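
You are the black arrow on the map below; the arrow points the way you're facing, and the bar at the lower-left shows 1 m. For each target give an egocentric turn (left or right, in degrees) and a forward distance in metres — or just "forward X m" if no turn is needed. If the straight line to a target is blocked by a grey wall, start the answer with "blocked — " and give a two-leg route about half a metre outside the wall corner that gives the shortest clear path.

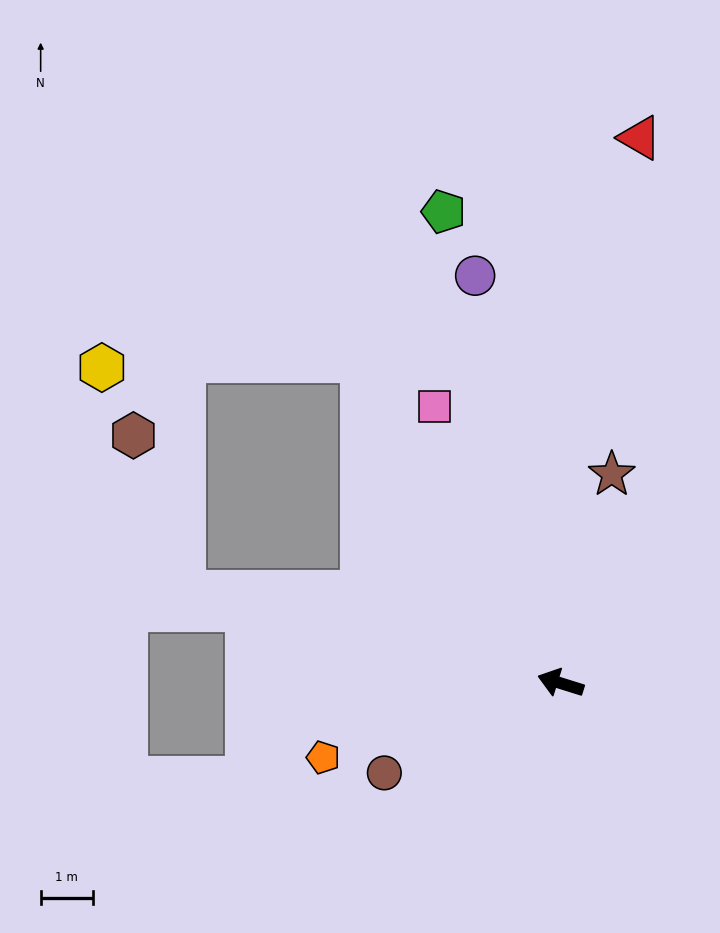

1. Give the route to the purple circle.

turn right 61°, forward 8.0 m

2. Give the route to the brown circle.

turn left 44°, forward 3.8 m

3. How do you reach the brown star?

turn right 86°, forward 4.1 m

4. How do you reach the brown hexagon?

blocked — turn left 4°, forward 7.5 m, then turn right 59°, forward 3.2 m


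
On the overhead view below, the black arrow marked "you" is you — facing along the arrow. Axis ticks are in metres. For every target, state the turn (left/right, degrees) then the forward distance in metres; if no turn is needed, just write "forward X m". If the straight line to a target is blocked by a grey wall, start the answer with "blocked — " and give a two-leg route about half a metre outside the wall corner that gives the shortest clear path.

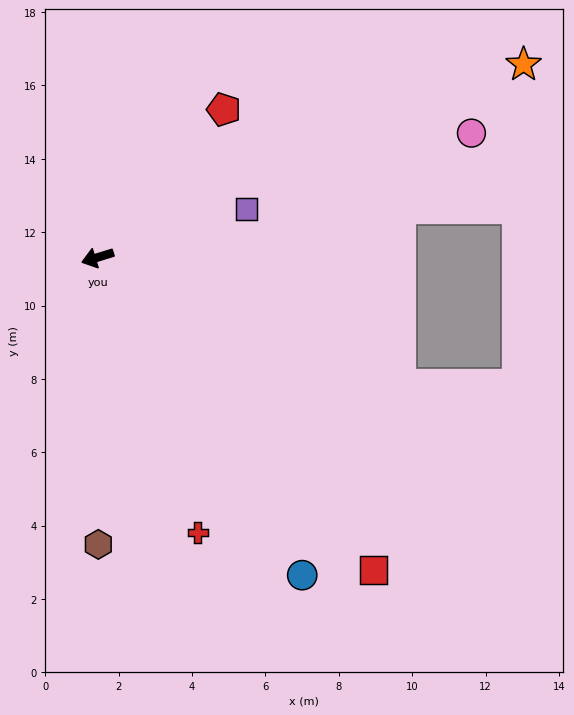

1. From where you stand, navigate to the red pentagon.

turn right 148°, forward 5.3 m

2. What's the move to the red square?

turn left 114°, forward 11.4 m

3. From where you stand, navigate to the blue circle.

turn left 106°, forward 10.3 m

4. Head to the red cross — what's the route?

turn left 93°, forward 8.0 m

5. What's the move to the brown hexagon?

turn left 73°, forward 7.8 m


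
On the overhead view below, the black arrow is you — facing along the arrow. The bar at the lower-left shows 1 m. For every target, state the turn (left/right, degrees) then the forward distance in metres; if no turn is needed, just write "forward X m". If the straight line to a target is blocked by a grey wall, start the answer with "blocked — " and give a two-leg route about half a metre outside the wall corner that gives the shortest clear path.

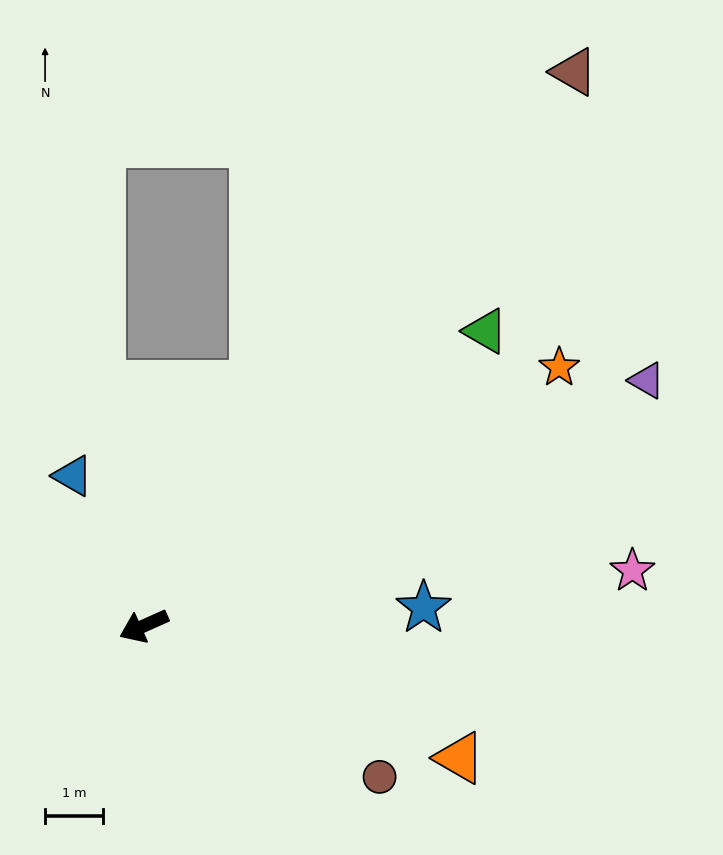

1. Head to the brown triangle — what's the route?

turn right 152°, forward 12.1 m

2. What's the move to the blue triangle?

turn right 89°, forward 2.9 m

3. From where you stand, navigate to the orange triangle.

turn left 133°, forward 5.9 m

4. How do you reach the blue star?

turn left 160°, forward 4.8 m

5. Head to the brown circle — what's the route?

turn left 123°, forward 4.8 m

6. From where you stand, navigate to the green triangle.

turn right 163°, forward 7.8 m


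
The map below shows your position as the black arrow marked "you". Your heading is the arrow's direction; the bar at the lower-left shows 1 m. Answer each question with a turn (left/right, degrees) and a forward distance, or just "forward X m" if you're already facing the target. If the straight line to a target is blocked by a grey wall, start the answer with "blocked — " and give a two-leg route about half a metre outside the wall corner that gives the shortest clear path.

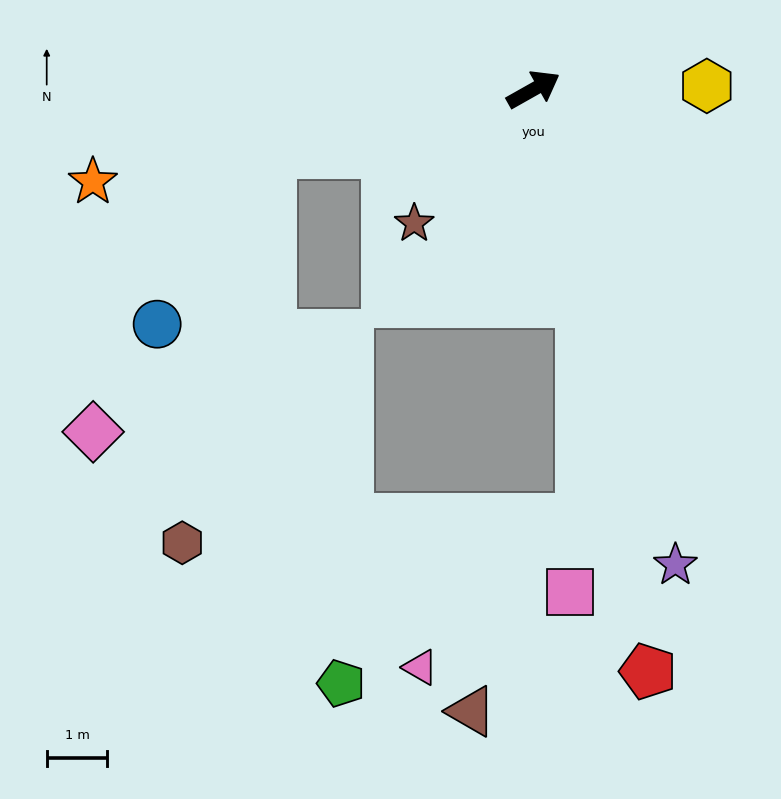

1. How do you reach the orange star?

turn left 162°, forward 7.4 m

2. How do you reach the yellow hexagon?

turn right 28°, forward 2.9 m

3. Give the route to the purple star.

turn right 103°, forward 8.2 m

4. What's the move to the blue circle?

blocked — turn left 164°, forward 4.5 m, then turn left 43°, forward 3.4 m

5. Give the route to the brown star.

turn right 161°, forward 3.0 m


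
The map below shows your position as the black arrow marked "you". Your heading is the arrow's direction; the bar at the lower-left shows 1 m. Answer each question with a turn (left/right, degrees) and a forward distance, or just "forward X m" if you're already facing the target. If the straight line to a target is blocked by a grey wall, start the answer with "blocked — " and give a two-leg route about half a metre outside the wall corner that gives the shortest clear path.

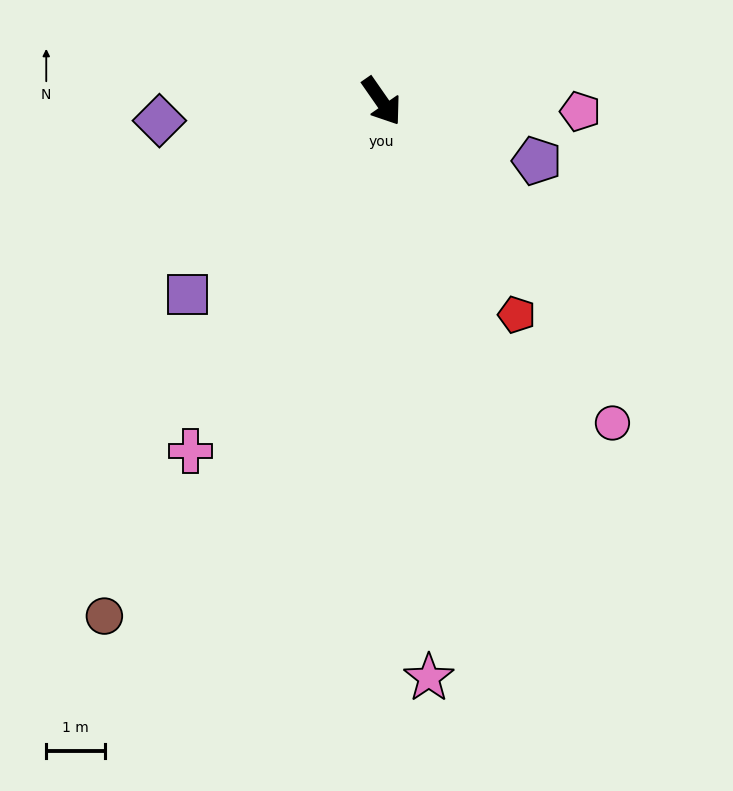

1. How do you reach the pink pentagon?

turn left 52°, forward 3.4 m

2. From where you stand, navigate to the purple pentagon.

turn left 34°, forward 2.8 m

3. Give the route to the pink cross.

turn right 64°, forward 6.8 m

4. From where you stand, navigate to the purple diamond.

turn right 120°, forward 3.8 m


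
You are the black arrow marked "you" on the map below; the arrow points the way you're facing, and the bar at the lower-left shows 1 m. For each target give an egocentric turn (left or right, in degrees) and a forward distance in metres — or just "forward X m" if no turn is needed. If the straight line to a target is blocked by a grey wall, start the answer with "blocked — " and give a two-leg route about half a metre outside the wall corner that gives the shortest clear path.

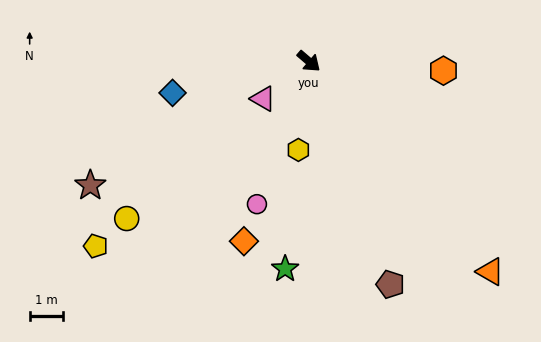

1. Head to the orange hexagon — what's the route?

turn left 37°, forward 4.0 m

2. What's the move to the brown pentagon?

turn right 29°, forward 7.0 m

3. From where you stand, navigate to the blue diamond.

turn right 126°, forward 4.1 m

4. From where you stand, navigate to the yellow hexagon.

turn right 56°, forward 2.6 m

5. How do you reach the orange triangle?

turn right 9°, forward 8.2 m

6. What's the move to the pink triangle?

turn right 100°, forward 1.8 m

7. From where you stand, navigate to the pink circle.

turn right 69°, forward 4.5 m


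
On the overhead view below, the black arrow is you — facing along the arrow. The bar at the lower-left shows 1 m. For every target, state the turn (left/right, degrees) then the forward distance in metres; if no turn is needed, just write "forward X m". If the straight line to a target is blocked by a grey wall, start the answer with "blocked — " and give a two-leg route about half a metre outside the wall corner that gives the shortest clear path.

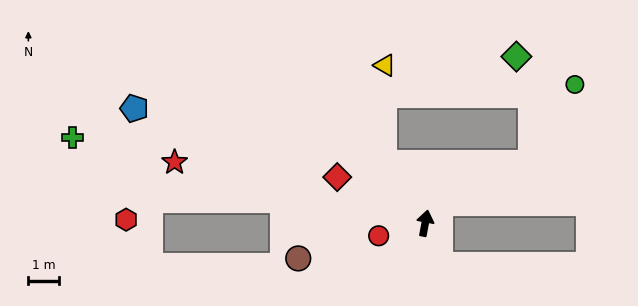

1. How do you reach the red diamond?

turn left 73°, forward 3.2 m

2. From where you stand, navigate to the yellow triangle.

blocked — turn left 45°, forward 2.3 m, then turn right 35°, forward 3.2 m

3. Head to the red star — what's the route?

turn left 87°, forward 8.3 m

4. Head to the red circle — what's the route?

turn left 116°, forward 1.6 m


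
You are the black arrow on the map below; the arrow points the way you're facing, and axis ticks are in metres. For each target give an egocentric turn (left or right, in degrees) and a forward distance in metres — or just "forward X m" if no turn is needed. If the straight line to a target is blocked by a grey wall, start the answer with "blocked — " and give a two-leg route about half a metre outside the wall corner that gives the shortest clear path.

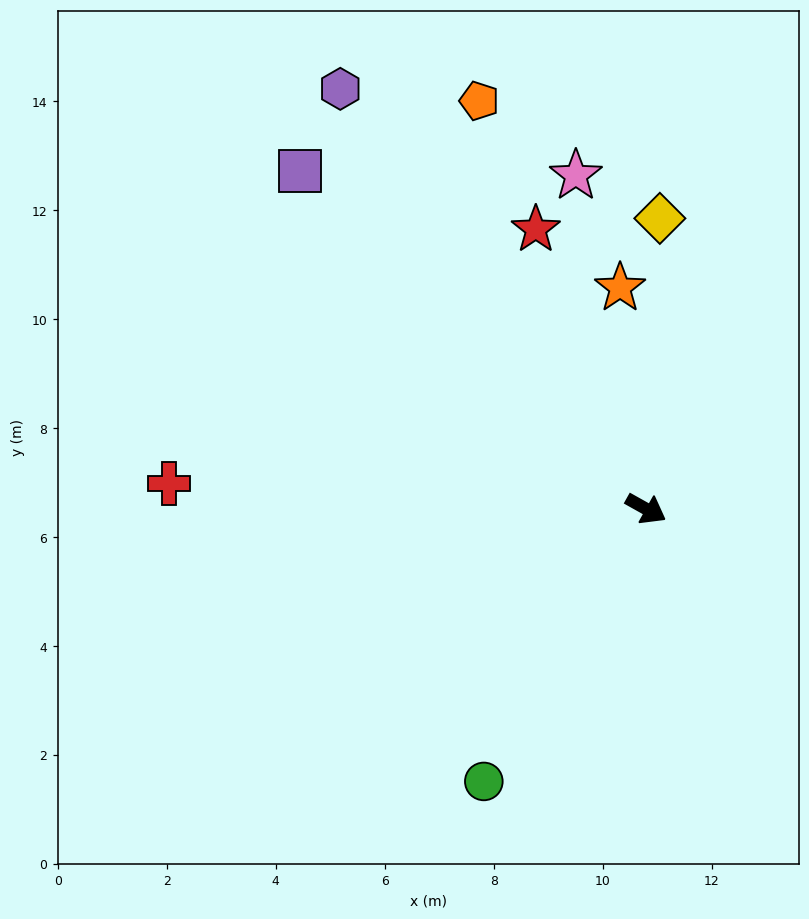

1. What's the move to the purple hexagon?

turn left 155°, forward 9.5 m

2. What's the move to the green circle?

turn right 92°, forward 5.8 m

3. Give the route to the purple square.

turn left 165°, forward 8.9 m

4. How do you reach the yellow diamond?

turn left 117°, forward 5.3 m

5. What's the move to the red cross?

turn right 154°, forward 8.8 m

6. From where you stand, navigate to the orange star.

turn left 126°, forward 4.1 m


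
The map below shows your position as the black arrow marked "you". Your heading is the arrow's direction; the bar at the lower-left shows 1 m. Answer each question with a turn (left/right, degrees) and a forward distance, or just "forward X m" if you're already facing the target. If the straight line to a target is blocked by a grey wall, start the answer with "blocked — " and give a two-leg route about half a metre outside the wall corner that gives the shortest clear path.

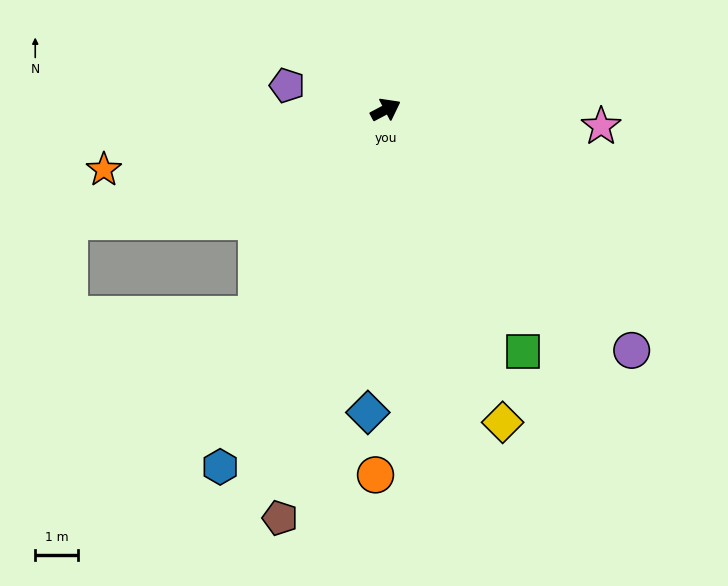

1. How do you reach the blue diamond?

turn right 121°, forward 7.1 m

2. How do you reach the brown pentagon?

turn right 132°, forward 9.9 m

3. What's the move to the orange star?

turn left 164°, forward 6.8 m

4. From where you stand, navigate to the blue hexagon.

turn right 143°, forward 9.3 m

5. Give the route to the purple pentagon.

turn left 138°, forward 2.4 m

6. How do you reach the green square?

turn right 88°, forward 6.6 m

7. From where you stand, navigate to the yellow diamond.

turn right 97°, forward 7.9 m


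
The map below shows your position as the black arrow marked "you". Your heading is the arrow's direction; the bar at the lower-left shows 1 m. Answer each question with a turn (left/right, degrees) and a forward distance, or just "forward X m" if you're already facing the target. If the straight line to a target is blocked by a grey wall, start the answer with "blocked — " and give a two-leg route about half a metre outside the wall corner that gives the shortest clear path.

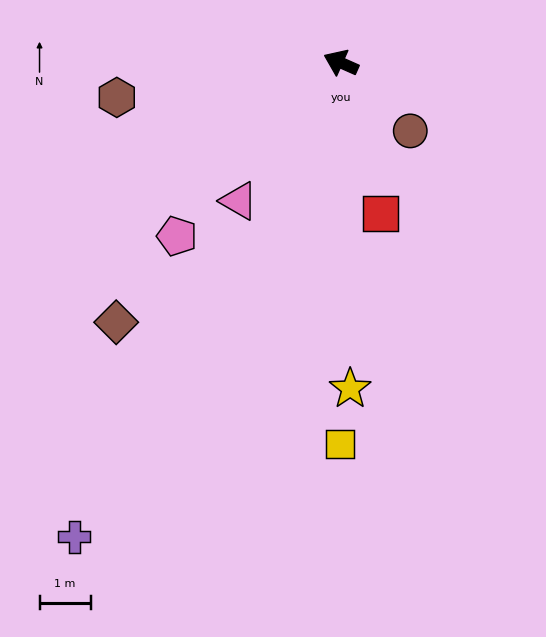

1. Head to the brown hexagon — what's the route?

turn left 33°, forward 4.4 m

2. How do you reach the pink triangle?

turn left 77°, forward 3.4 m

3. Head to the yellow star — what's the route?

turn left 116°, forward 6.4 m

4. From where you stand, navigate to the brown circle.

turn left 159°, forward 1.9 m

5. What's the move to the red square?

turn left 129°, forward 3.1 m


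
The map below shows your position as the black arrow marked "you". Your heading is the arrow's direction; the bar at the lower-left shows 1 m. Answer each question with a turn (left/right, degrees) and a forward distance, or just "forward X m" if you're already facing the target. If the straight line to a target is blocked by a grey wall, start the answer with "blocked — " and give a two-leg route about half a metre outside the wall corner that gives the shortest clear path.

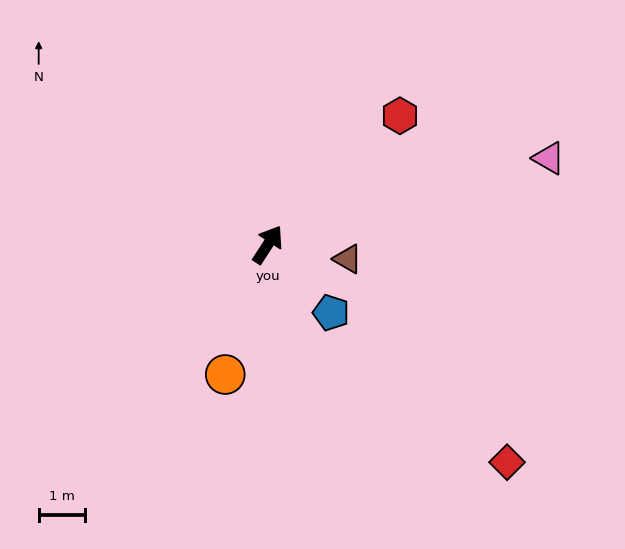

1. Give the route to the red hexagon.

turn right 13°, forward 4.0 m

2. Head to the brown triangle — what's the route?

turn right 67°, forward 1.7 m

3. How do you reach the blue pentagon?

turn right 104°, forward 2.0 m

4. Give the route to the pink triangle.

turn right 40°, forward 6.3 m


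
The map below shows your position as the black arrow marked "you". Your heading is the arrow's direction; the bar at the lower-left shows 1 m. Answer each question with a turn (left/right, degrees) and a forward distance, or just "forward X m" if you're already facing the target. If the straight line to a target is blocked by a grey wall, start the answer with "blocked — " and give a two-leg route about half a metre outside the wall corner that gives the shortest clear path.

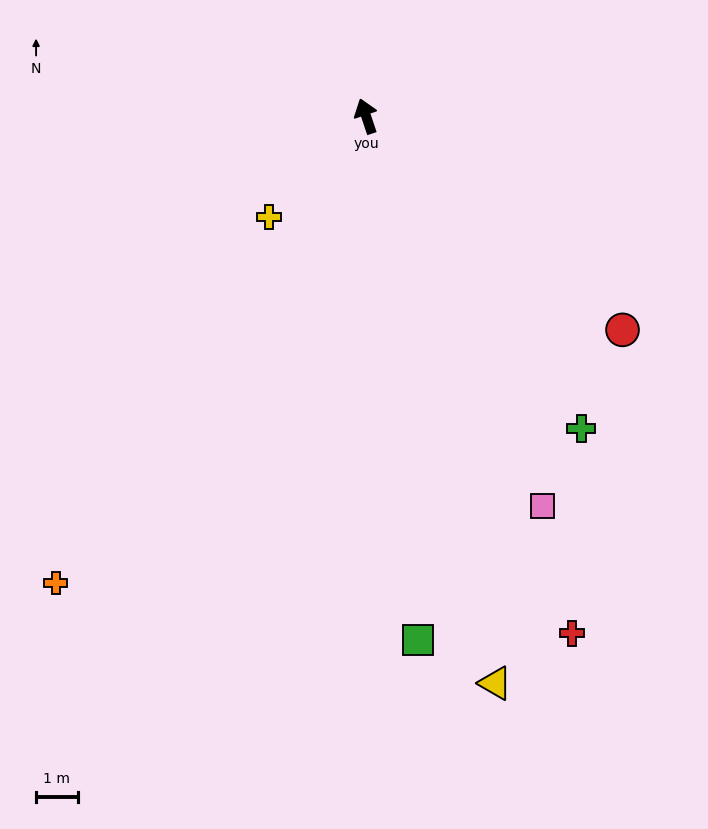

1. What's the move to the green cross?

turn right 164°, forward 9.1 m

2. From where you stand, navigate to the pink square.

turn right 174°, forward 10.3 m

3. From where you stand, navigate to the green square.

turn left 167°, forward 12.7 m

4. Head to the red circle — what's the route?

turn right 148°, forward 8.0 m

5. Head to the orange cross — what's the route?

turn left 128°, forward 13.5 m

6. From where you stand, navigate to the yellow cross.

turn left 117°, forward 3.4 m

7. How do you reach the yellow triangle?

turn left 174°, forward 14.0 m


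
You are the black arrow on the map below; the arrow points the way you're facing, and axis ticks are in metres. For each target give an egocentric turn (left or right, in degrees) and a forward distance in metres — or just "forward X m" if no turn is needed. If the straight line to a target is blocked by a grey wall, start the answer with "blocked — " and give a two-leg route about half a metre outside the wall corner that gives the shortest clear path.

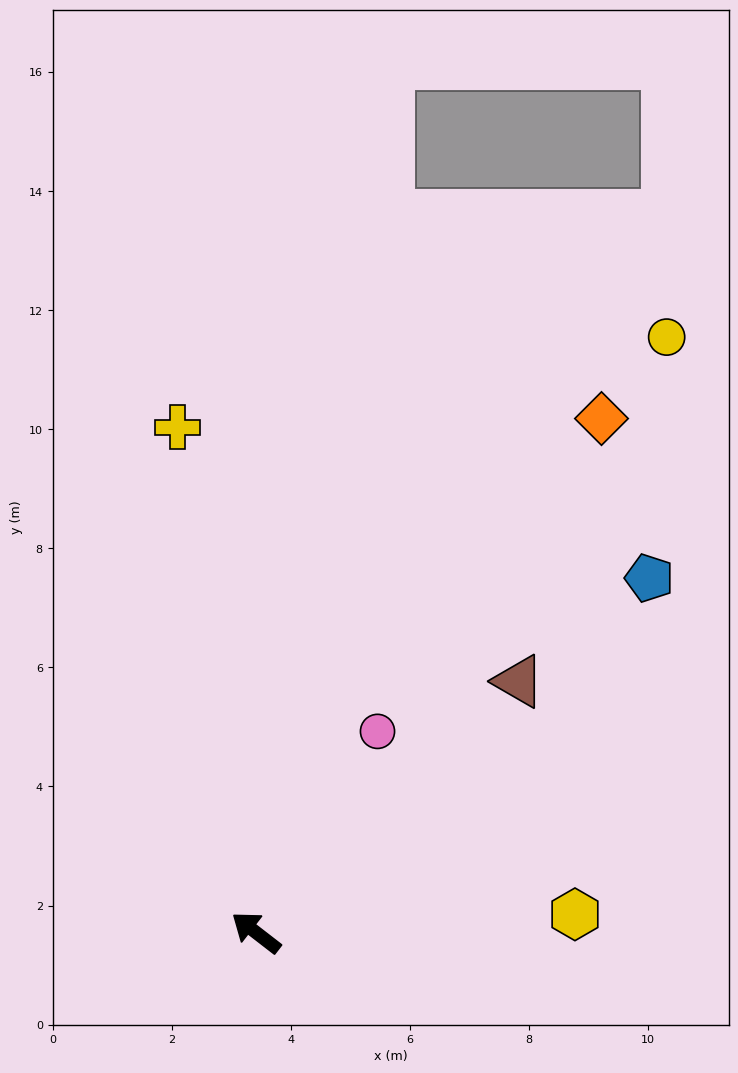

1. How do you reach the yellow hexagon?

turn right 139°, forward 5.4 m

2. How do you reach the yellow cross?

turn right 43°, forward 8.6 m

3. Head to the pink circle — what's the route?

turn right 83°, forward 3.9 m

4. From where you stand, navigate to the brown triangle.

turn right 99°, forward 6.1 m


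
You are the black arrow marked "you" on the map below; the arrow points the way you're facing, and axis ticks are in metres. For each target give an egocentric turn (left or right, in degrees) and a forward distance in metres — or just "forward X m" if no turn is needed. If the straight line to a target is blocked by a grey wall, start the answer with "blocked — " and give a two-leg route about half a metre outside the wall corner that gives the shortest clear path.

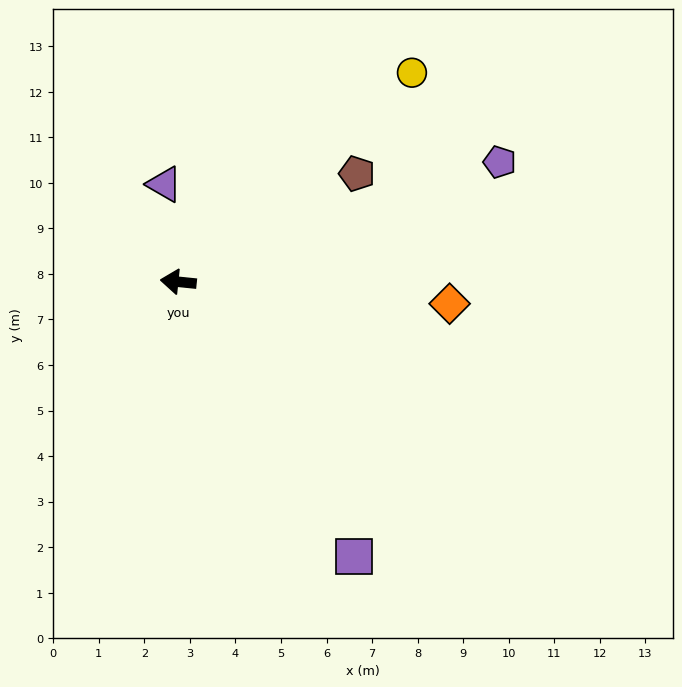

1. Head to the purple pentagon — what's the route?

turn right 154°, forward 7.5 m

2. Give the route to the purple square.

turn left 128°, forward 7.2 m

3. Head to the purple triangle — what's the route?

turn right 76°, forward 2.2 m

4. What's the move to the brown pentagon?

turn right 143°, forward 4.6 m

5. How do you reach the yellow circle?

turn right 132°, forward 6.9 m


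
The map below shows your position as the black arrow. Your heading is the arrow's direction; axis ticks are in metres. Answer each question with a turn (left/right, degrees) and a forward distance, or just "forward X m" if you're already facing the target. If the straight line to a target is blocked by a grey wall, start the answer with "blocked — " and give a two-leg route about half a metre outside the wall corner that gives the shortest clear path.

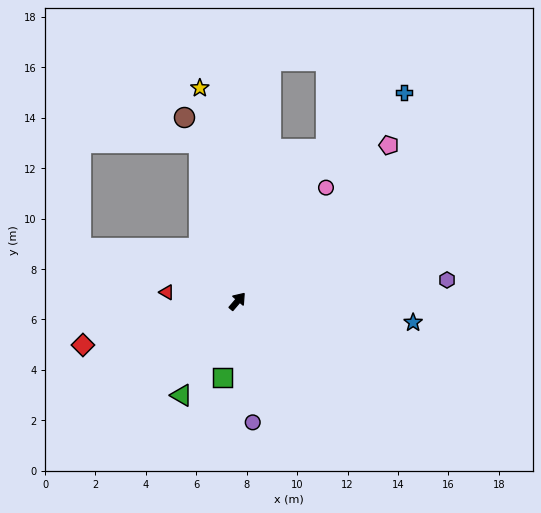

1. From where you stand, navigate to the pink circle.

turn left 3°, forward 5.7 m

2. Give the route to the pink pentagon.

turn right 4°, forward 8.6 m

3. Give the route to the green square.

turn right 151°, forward 3.1 m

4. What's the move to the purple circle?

turn right 132°, forward 4.8 m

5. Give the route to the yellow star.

turn left 51°, forward 8.6 m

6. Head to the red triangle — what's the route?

turn left 123°, forward 2.8 m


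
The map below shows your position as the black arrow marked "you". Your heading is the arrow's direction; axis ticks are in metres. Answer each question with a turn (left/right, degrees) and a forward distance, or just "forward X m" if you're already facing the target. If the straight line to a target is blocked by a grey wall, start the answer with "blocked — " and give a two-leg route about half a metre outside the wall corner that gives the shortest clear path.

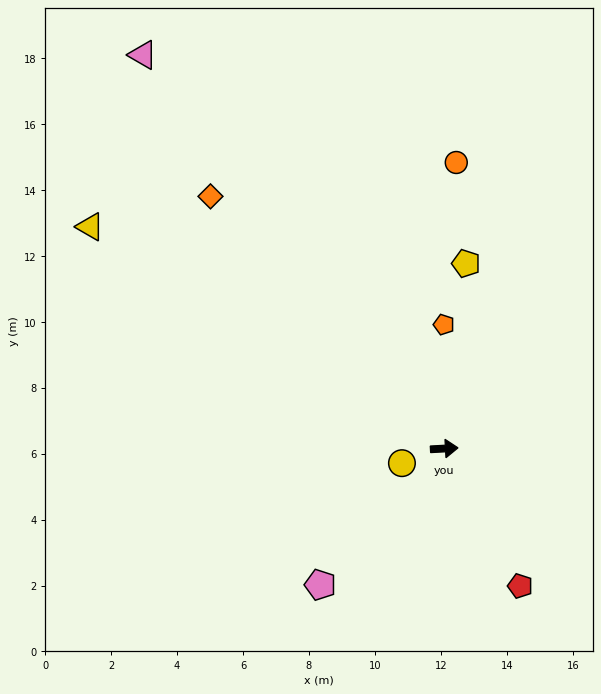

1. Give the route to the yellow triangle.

turn left 145°, forward 12.7 m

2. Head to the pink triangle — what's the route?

turn left 124°, forward 15.0 m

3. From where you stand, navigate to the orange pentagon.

turn left 87°, forward 3.8 m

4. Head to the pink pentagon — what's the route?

turn right 135°, forward 5.6 m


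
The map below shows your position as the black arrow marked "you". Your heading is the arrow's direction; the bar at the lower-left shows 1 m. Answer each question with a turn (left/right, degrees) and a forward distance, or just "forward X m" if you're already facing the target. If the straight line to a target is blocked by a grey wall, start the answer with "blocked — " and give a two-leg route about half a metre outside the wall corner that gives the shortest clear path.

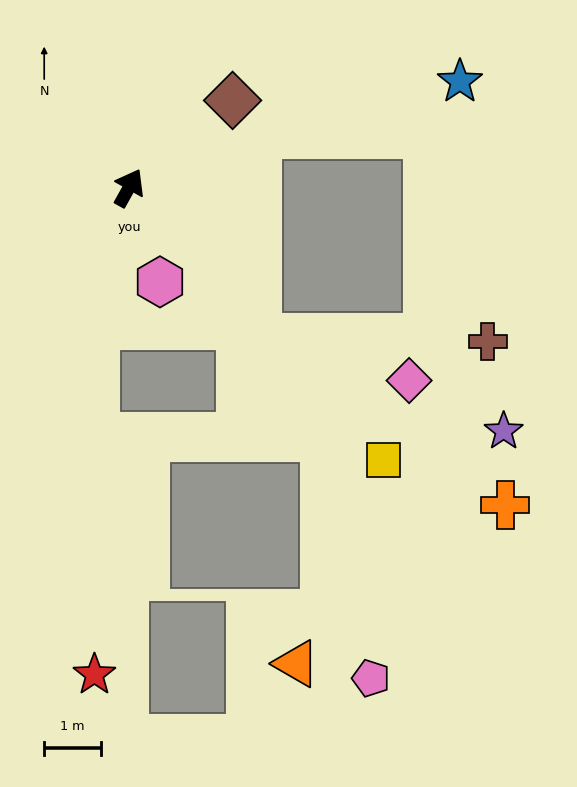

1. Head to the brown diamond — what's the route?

turn right 21°, forward 2.4 m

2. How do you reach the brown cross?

blocked — turn right 110°, forward 3.5 m, then turn left 48°, forward 4.1 m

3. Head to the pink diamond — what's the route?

blocked — turn right 110°, forward 3.5 m, then turn left 33°, forward 2.8 m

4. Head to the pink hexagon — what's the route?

turn right 133°, forward 1.7 m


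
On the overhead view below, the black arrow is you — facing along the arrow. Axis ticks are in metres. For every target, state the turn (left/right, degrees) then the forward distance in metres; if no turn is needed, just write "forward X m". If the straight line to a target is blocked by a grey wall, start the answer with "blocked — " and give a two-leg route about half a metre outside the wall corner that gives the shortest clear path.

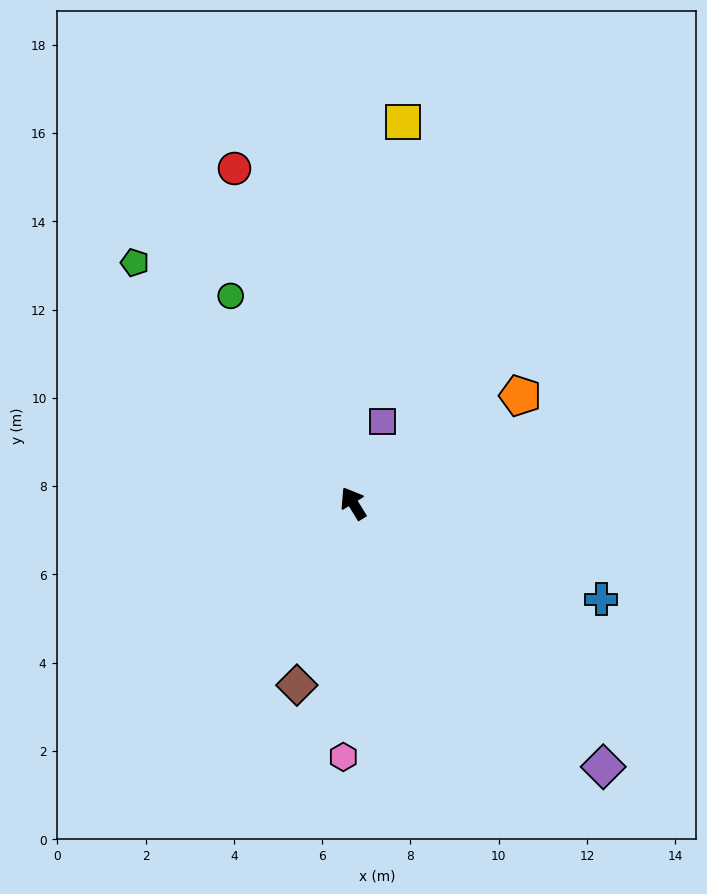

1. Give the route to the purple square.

turn right 52°, forward 2.0 m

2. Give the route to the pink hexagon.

turn left 146°, forward 5.7 m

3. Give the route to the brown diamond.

turn left 131°, forward 4.3 m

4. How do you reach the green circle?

forward 5.5 m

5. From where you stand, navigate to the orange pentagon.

turn right 89°, forward 4.5 m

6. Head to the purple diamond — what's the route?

turn right 168°, forward 8.2 m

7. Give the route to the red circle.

turn right 12°, forward 8.0 m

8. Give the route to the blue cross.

turn right 143°, forward 6.0 m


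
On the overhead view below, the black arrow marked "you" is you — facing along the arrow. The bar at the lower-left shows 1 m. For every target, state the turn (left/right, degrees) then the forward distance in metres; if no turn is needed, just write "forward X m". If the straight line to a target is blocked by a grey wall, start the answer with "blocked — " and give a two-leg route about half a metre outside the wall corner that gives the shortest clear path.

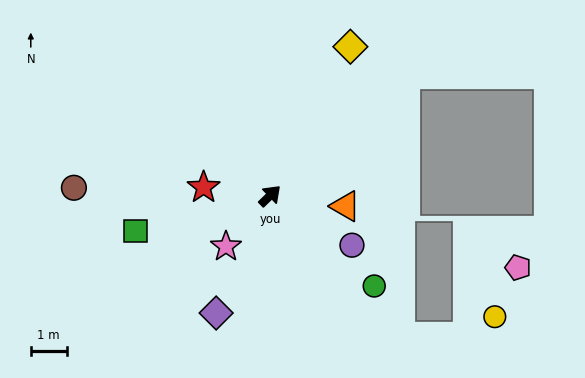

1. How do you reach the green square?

turn left 150°, forward 3.9 m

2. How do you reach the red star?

turn left 129°, forward 1.9 m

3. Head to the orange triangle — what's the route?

turn right 52°, forward 2.1 m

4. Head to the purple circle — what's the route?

turn right 75°, forward 2.7 m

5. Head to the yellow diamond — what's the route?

turn left 18°, forward 4.7 m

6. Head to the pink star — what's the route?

turn right 175°, forward 1.9 m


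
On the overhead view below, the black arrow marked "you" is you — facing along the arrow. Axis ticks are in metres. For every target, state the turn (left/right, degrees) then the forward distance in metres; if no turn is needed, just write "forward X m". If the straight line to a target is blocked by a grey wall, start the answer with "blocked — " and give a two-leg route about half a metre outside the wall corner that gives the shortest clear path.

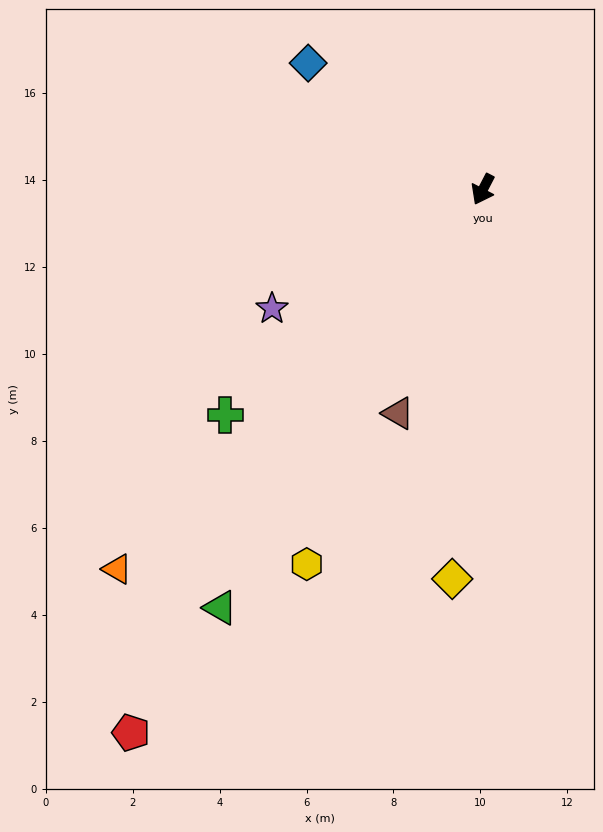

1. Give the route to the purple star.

turn right 33°, forward 5.6 m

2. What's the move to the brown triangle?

turn left 7°, forward 5.5 m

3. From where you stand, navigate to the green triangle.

turn right 5°, forward 11.4 m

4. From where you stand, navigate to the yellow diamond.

turn left 23°, forward 9.0 m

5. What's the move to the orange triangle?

turn right 17°, forward 12.1 m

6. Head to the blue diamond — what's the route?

turn right 98°, forward 5.0 m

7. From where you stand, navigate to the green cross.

turn right 21°, forward 7.9 m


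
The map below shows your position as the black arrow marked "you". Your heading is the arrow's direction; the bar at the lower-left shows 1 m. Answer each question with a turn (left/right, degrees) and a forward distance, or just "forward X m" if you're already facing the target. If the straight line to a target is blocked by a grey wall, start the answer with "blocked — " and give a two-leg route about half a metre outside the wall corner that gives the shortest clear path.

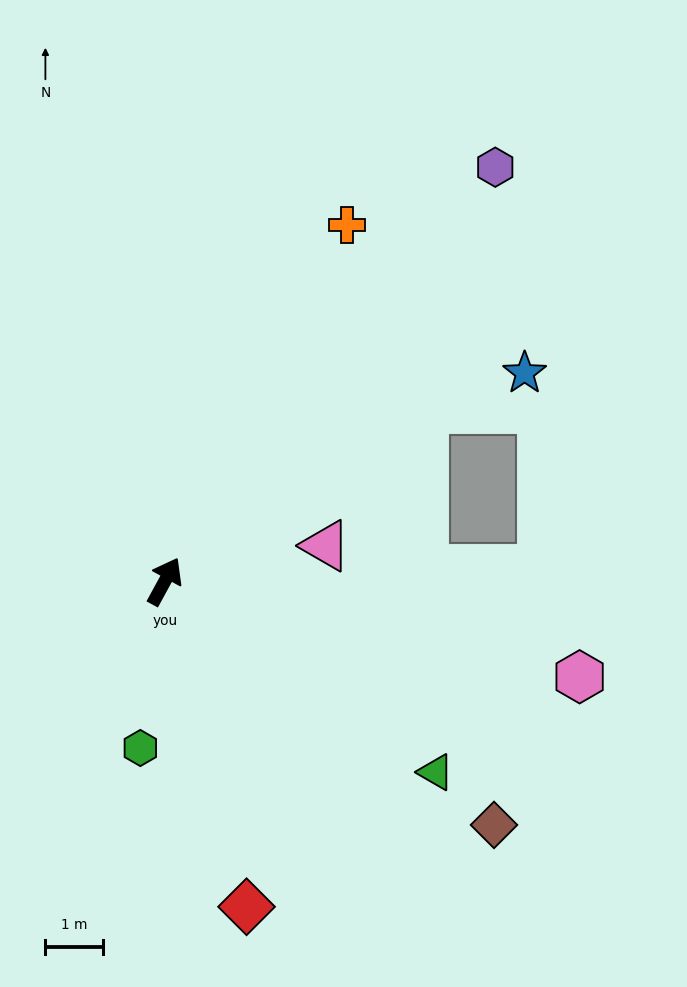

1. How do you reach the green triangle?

turn right 97°, forward 5.8 m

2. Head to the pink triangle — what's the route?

turn right 49°, forward 2.9 m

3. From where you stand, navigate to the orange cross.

forward 7.0 m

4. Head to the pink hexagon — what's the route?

turn right 74°, forward 7.4 m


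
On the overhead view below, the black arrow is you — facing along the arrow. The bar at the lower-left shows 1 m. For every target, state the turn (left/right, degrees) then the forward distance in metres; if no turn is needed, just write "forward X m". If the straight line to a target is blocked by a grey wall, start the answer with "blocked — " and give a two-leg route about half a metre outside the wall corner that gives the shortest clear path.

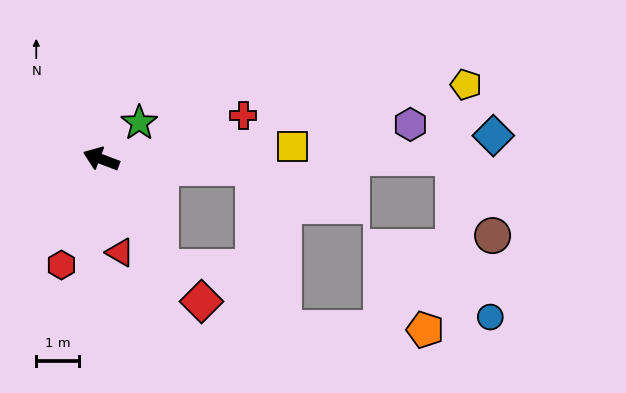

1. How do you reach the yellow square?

turn right 156°, forward 4.5 m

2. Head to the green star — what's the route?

turn right 116°, forward 1.2 m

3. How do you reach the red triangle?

turn left 122°, forward 2.2 m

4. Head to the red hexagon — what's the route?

turn left 90°, forward 2.7 m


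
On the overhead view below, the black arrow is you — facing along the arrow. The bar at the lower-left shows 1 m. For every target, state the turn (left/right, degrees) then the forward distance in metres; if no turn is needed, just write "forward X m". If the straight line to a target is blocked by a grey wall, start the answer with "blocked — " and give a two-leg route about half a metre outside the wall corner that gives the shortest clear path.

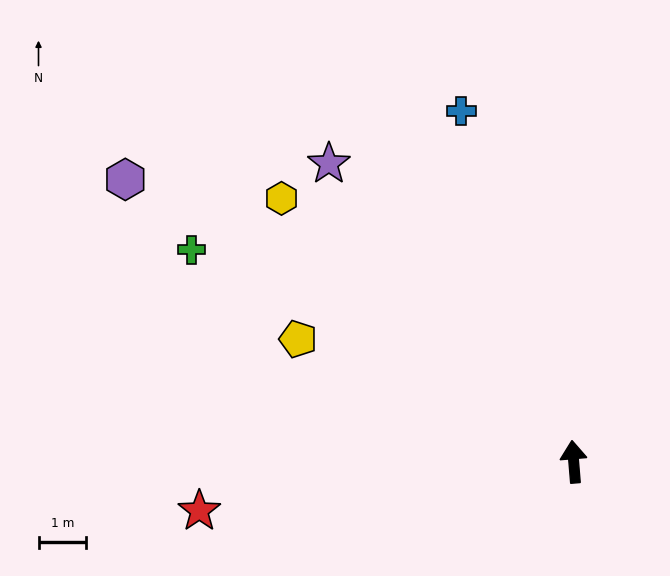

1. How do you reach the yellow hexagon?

turn left 43°, forward 8.2 m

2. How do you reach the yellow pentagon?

turn left 61°, forward 6.3 m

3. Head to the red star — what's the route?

turn left 93°, forward 7.9 m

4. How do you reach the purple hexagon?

turn left 53°, forward 11.1 m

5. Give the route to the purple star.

turn left 35°, forward 8.0 m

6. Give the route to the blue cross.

turn left 13°, forward 7.7 m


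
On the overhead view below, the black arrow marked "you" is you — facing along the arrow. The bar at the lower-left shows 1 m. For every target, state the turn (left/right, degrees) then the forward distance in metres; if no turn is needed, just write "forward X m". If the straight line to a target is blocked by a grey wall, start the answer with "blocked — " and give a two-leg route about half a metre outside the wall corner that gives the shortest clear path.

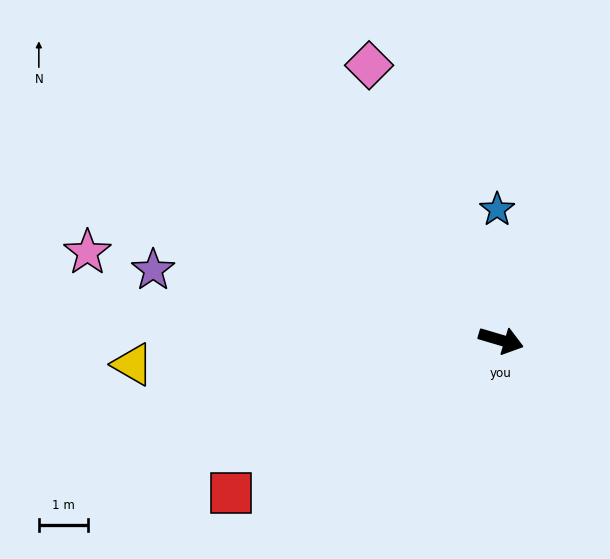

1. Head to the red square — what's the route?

turn right 134°, forward 6.3 m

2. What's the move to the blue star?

turn left 108°, forward 2.7 m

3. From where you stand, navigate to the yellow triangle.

turn right 160°, forward 7.6 m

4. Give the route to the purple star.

turn right 175°, forward 7.3 m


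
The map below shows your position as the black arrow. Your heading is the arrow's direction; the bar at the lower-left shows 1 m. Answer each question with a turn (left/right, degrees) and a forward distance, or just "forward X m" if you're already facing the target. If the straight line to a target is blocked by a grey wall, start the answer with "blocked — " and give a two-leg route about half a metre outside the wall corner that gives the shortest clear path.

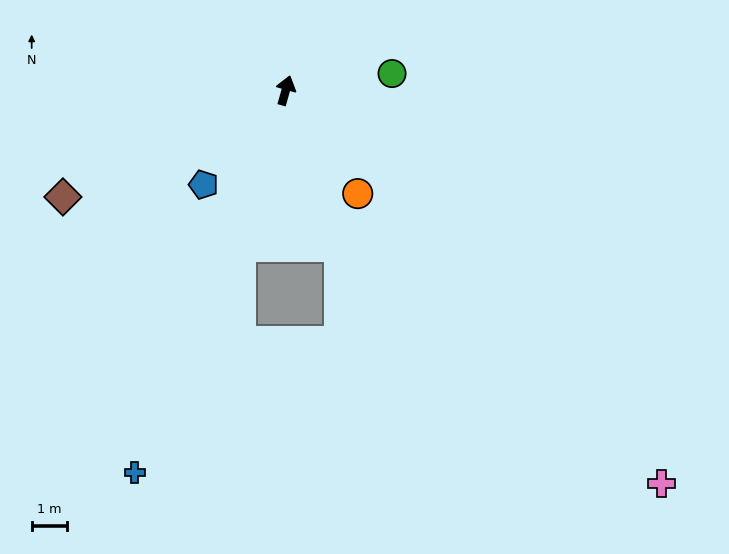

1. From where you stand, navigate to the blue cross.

turn left 174°, forward 11.5 m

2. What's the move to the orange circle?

turn right 129°, forward 3.5 m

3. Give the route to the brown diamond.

turn left 131°, forward 6.9 m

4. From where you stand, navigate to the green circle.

turn right 65°, forward 3.0 m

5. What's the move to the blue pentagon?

turn left 155°, forward 3.5 m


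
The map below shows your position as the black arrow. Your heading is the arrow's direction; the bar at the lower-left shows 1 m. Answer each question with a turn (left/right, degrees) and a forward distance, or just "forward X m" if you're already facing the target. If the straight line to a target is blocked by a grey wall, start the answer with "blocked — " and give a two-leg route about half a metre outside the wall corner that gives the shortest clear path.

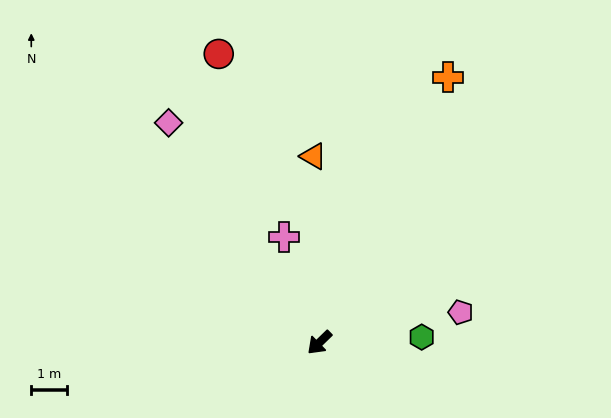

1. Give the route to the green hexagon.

turn left 139°, forward 2.9 m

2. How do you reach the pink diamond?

turn right 100°, forward 7.6 m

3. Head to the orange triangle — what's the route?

turn right 132°, forward 5.3 m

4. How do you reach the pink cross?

turn right 116°, forward 3.2 m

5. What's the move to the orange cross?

turn right 160°, forward 8.3 m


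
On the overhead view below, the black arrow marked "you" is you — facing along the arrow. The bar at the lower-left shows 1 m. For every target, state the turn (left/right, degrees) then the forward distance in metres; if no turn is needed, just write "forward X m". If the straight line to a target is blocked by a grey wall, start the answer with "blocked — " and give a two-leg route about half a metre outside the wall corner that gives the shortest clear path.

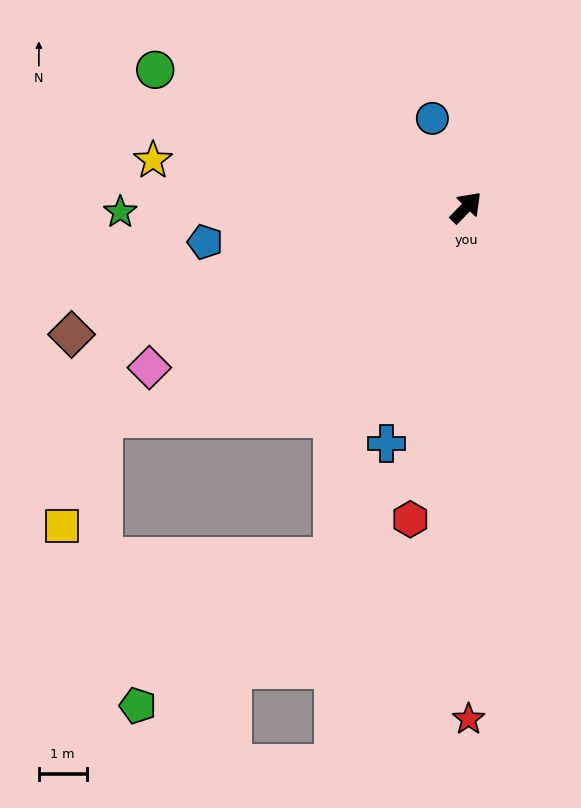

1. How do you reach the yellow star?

turn left 125°, forward 6.6 m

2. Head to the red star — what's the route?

turn right 136°, forward 10.7 m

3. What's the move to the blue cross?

turn right 155°, forward 5.2 m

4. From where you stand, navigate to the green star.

turn left 135°, forward 7.2 m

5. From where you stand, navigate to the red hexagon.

turn right 146°, forward 6.6 m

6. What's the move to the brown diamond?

turn left 152°, forward 8.7 m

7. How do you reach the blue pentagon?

turn left 142°, forward 5.5 m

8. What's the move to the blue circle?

turn left 65°, forward 2.0 m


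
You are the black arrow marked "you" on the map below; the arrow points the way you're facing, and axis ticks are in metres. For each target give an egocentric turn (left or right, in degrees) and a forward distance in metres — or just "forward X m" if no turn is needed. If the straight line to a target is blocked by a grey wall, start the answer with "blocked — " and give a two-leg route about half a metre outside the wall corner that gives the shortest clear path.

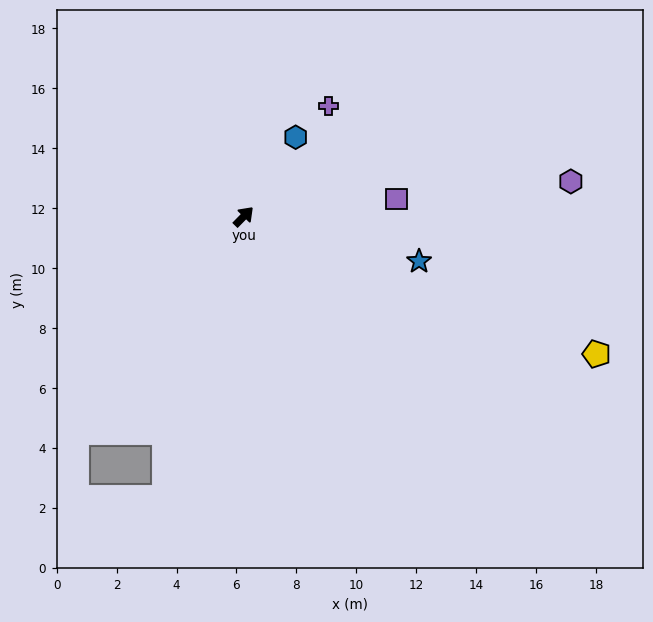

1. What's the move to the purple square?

turn right 39°, forward 5.1 m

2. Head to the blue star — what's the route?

turn right 60°, forward 6.0 m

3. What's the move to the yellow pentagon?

turn right 67°, forward 12.6 m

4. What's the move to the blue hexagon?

turn left 11°, forward 3.2 m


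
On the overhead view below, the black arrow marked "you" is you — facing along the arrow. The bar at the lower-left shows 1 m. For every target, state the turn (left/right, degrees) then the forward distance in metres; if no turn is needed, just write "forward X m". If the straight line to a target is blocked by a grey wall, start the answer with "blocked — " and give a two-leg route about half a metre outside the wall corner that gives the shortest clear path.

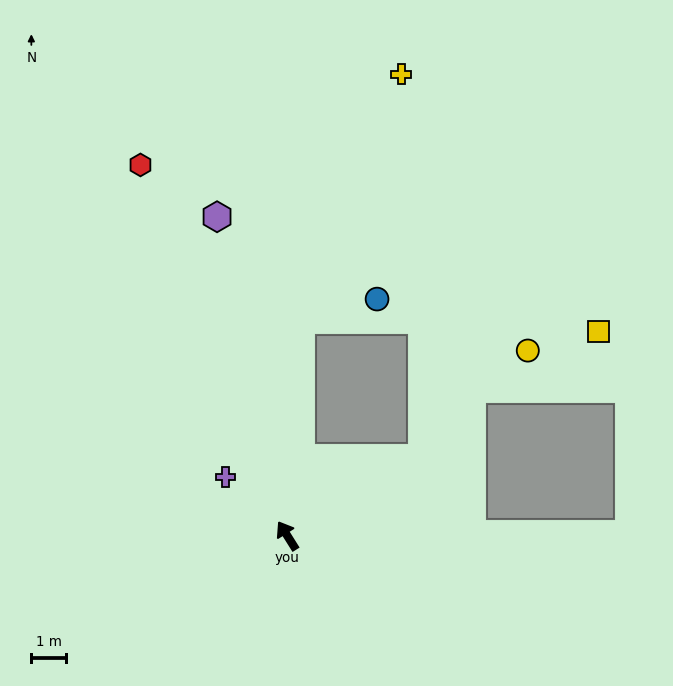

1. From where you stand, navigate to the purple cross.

turn left 14°, forward 2.5 m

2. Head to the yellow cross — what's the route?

blocked — turn right 35°, forward 6.3 m, then turn right 20°, forward 7.7 m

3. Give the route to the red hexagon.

turn right 10°, forward 11.7 m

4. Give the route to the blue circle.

blocked — turn right 35°, forward 6.3 m, then turn right 72°, forward 2.3 m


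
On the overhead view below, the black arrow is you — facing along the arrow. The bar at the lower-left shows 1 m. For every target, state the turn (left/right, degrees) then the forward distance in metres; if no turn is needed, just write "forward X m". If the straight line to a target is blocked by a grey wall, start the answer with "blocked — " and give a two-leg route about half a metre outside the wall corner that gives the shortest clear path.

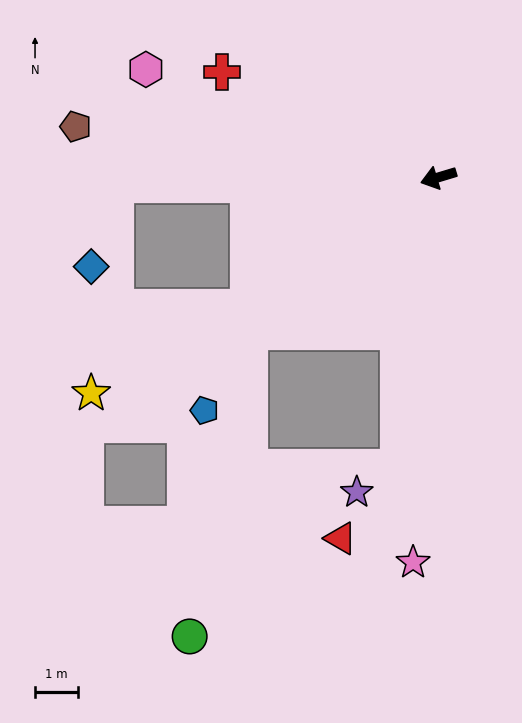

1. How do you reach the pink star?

turn left 69°, forward 9.0 m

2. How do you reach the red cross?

turn right 43°, forward 5.6 m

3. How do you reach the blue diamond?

blocked — turn right 15°, forward 7.5 m, then turn left 72°, forward 2.0 m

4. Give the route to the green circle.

blocked — turn left 23°, forward 5.7 m, then turn left 39°, forward 7.2 m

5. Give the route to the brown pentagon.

turn right 25°, forward 8.5 m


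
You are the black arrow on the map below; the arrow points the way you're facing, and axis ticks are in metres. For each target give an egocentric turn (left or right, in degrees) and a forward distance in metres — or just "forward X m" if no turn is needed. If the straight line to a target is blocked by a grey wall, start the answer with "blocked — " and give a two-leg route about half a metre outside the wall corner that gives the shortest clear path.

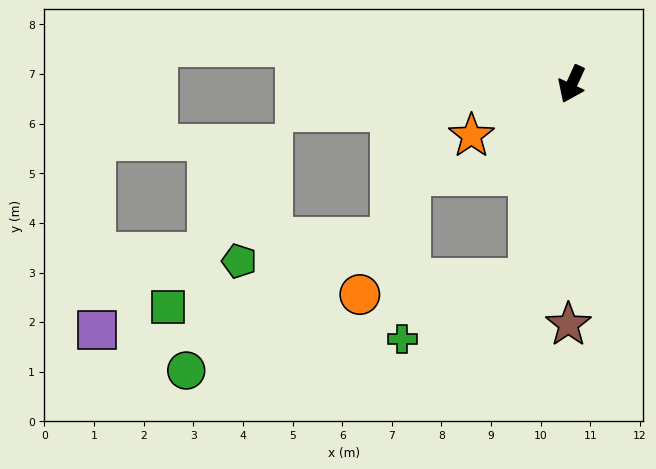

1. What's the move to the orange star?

turn right 38°, forward 2.3 m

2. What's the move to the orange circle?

blocked — turn left 12°, forward 4.0 m, then turn right 72°, forward 3.4 m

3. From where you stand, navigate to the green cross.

blocked — turn left 12°, forward 4.0 m, then turn right 52°, forward 2.8 m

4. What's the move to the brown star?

turn left 24°, forward 4.8 m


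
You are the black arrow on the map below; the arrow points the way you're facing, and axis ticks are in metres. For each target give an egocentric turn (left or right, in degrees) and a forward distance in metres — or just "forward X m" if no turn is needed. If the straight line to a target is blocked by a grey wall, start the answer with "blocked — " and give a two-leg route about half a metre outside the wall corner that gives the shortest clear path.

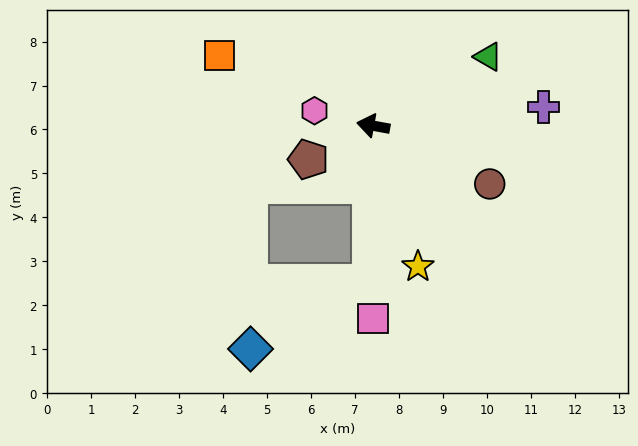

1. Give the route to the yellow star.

turn left 118°, forward 3.4 m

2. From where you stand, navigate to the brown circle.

turn left 164°, forward 3.0 m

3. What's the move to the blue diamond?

blocked — turn left 99°, forward 3.6 m, then turn right 60°, forward 3.1 m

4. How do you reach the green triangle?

turn right 139°, forward 3.1 m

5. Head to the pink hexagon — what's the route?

turn right 4°, forward 1.4 m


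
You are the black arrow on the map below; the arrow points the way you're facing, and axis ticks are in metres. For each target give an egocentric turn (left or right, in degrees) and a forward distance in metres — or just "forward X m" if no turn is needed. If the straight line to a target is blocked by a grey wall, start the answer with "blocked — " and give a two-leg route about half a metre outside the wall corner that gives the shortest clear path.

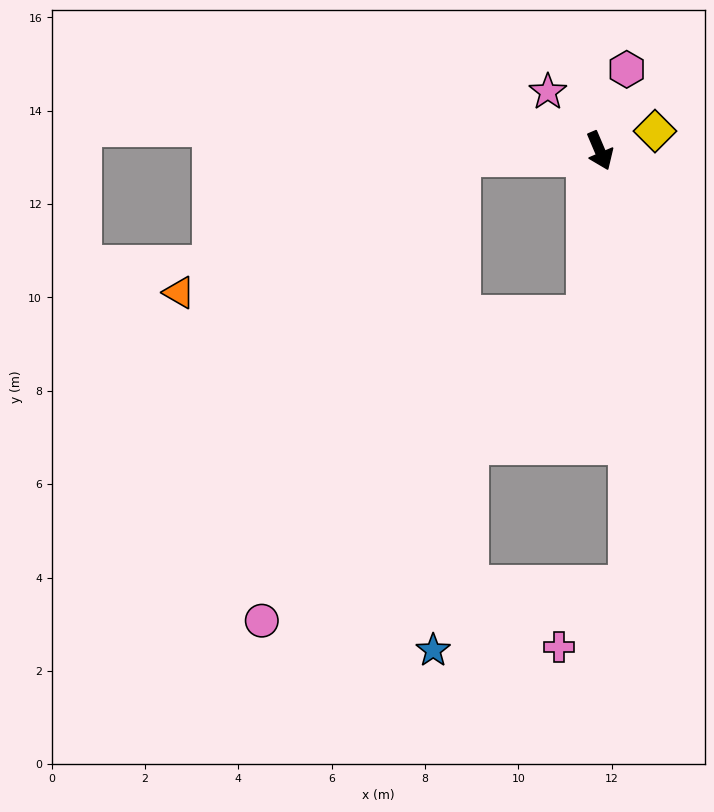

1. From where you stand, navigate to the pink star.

turn right 162°, forward 1.7 m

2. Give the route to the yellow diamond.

turn left 87°, forward 1.3 m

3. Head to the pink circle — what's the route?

blocked — turn right 28°, forward 3.5 m, then turn right 42°, forward 9.5 m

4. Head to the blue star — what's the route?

blocked — turn right 111°, forward 3.0 m, then turn left 85°, forward 10.6 m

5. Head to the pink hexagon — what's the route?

turn left 139°, forward 1.8 m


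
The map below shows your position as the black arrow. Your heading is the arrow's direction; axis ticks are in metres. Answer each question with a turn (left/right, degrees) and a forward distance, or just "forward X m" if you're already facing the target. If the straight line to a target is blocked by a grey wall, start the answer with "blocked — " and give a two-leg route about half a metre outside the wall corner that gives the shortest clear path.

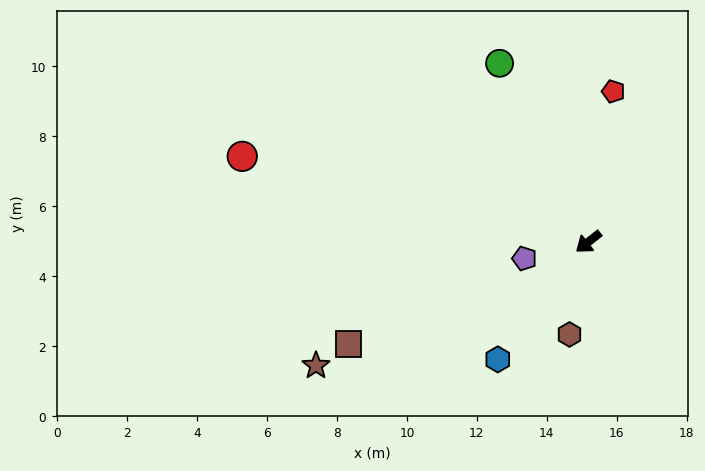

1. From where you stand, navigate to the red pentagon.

turn right 138°, forward 4.4 m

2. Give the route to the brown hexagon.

turn left 40°, forward 2.7 m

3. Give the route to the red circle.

turn right 52°, forward 10.2 m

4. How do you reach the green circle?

turn right 102°, forward 5.7 m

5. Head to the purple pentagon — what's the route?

turn right 24°, forward 1.9 m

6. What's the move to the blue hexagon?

turn left 14°, forward 4.2 m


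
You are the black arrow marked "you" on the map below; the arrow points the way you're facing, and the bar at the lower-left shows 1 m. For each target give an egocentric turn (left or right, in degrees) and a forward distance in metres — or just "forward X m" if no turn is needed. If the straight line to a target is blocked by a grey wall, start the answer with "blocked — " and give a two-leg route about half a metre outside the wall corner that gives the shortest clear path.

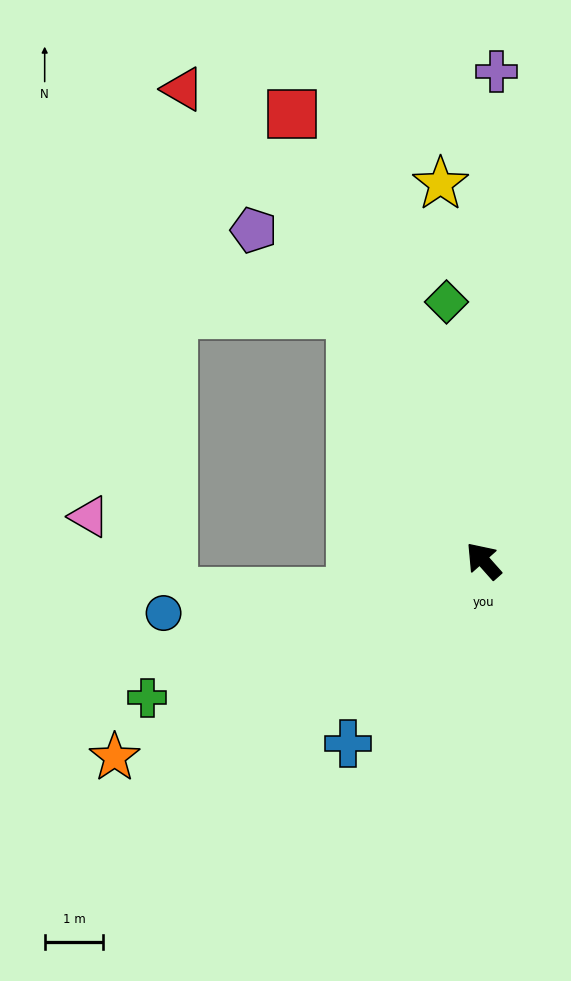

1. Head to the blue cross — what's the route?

turn left 102°, forward 3.9 m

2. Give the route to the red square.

turn right 18°, forward 8.3 m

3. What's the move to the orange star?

turn left 76°, forward 7.1 m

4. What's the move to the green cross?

turn left 71°, forward 6.2 m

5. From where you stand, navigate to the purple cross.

turn right 43°, forward 8.3 m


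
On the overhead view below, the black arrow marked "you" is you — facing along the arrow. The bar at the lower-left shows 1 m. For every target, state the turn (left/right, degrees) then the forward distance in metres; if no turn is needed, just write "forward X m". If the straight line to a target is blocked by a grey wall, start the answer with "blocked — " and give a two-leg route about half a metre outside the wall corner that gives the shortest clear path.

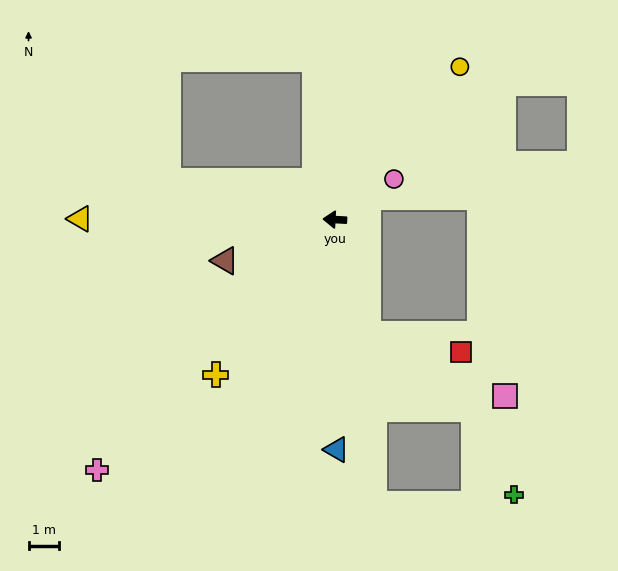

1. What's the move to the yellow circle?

turn right 126°, forward 6.4 m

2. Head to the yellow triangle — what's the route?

turn left 3°, forward 8.2 m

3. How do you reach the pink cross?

turn left 49°, forward 11.2 m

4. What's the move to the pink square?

blocked — turn left 109°, forward 3.9 m, then turn left 50°, forward 4.9 m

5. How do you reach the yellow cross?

turn left 56°, forward 6.3 m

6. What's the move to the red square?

blocked — turn left 109°, forward 3.9 m, then turn left 63°, forward 3.1 m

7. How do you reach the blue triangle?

turn left 93°, forward 7.4 m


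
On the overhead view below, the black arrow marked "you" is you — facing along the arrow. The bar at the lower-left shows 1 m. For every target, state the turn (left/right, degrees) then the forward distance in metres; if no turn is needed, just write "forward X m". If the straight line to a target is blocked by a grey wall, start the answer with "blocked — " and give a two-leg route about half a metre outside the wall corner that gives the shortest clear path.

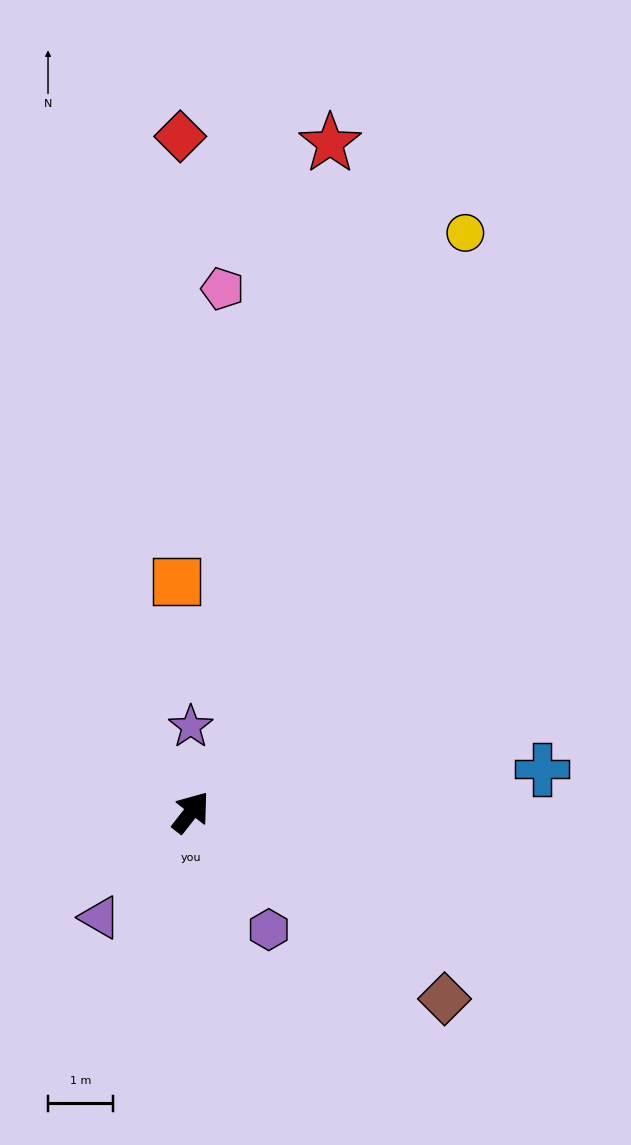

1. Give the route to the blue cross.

turn right 45°, forward 5.4 m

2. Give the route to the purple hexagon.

turn right 108°, forward 2.2 m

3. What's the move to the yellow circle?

turn left 13°, forward 9.8 m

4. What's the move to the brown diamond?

turn right 88°, forward 4.8 m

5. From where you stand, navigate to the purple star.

turn left 38°, forward 1.3 m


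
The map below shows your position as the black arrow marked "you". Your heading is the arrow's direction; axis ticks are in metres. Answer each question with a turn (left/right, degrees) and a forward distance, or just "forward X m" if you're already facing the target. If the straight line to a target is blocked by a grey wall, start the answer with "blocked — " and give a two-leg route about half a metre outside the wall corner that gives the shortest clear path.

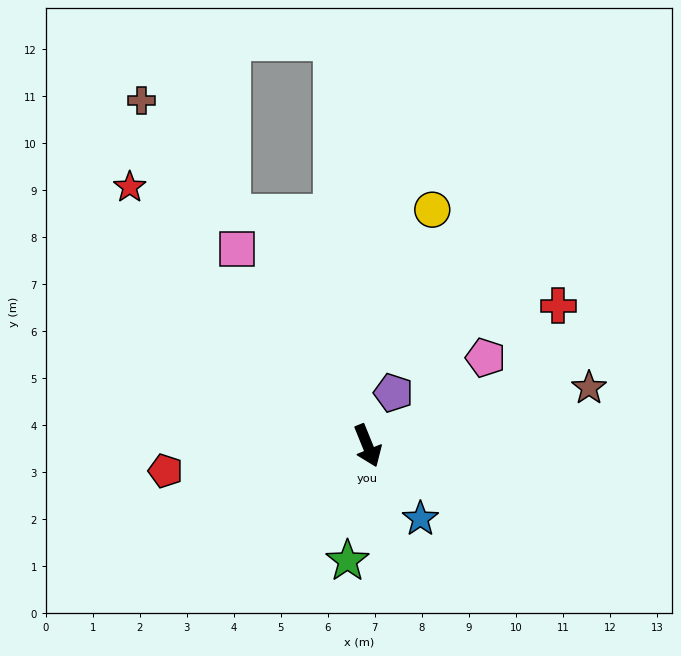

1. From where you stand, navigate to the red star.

turn right 160°, forward 7.5 m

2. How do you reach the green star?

turn right 32°, forward 2.5 m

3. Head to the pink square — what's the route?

turn right 169°, forward 5.0 m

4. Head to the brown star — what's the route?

turn left 83°, forward 4.9 m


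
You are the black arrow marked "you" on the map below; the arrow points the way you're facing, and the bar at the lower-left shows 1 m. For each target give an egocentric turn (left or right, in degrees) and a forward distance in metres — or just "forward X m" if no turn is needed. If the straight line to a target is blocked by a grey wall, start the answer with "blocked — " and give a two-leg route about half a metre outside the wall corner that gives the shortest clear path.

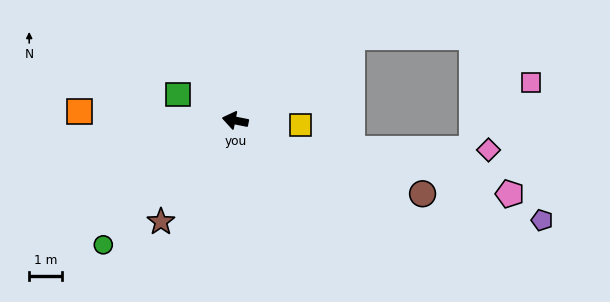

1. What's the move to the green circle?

turn left 55°, forward 5.6 m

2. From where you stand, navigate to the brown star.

turn left 65°, forward 3.9 m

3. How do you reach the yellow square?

turn right 173°, forward 2.0 m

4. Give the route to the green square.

turn right 13°, forward 1.9 m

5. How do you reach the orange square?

turn left 8°, forward 4.8 m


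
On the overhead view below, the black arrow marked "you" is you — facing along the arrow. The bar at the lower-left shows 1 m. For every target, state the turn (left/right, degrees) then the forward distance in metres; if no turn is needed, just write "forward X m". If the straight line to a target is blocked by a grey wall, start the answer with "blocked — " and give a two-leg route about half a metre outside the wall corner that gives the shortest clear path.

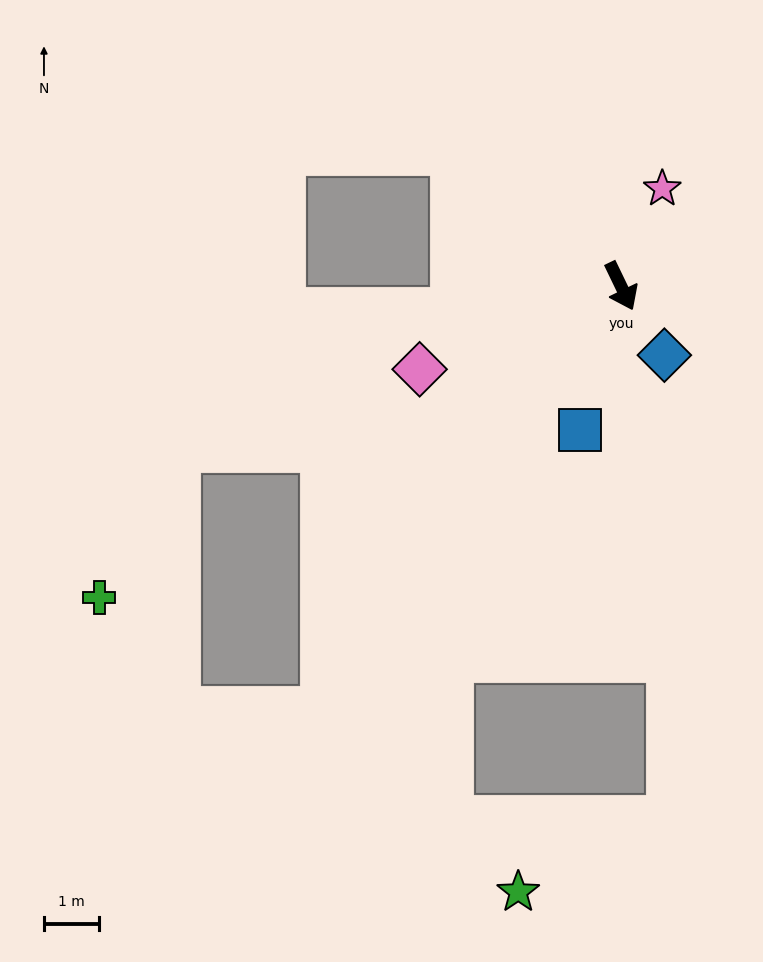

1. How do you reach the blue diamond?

turn left 6°, forward 1.5 m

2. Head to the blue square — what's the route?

turn right 42°, forward 2.7 m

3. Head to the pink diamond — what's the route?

turn right 93°, forward 4.0 m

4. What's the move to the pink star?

turn left 131°, forward 1.9 m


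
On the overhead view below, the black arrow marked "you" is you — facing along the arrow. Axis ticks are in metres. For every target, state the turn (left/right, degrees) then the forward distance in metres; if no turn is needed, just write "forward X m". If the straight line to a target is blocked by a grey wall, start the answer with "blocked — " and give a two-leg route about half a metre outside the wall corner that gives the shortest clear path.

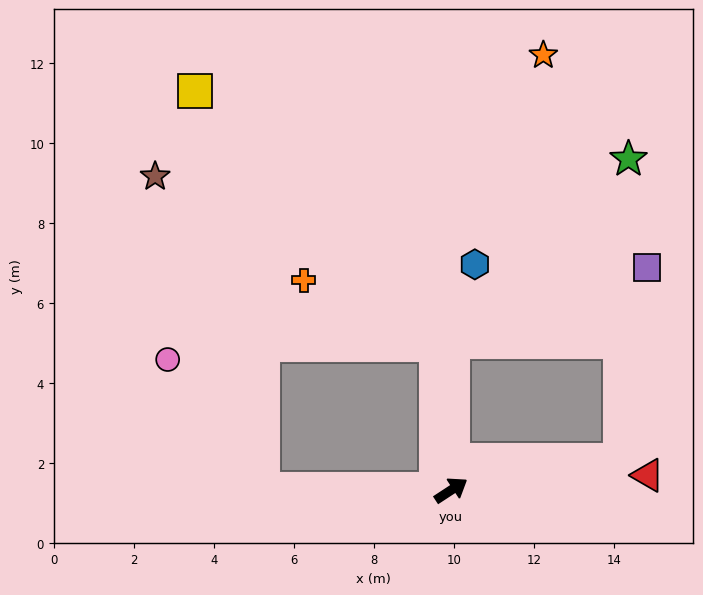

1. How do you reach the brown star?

blocked — turn left 146°, forward 4.7 m, then turn right 70°, forward 8.3 m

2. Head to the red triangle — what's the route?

turn right 29°, forward 4.9 m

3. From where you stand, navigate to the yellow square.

blocked — turn left 63°, forward 3.7 m, then turn left 37°, forward 8.7 m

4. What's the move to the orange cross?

blocked — turn left 63°, forward 3.7 m, then turn left 58°, forward 3.7 m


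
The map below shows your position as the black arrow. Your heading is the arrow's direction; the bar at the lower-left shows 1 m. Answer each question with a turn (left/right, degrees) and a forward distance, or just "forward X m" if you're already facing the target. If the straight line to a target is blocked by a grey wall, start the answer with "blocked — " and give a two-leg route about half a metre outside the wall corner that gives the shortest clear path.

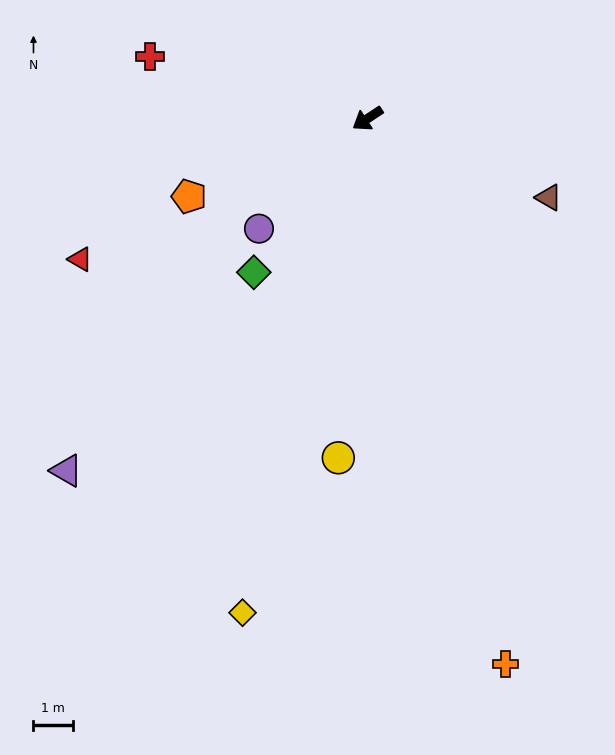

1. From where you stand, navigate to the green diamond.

turn left 20°, forward 4.9 m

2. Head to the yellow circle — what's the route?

turn left 52°, forward 8.6 m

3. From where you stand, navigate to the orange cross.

turn left 71°, forward 14.3 m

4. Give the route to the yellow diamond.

turn left 42°, forward 12.9 m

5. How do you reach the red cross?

turn right 49°, forward 5.7 m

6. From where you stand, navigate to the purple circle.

turn left 12°, forward 3.9 m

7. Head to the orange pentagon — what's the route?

turn right 10°, forward 4.9 m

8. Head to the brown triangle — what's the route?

turn left 123°, forward 5.0 m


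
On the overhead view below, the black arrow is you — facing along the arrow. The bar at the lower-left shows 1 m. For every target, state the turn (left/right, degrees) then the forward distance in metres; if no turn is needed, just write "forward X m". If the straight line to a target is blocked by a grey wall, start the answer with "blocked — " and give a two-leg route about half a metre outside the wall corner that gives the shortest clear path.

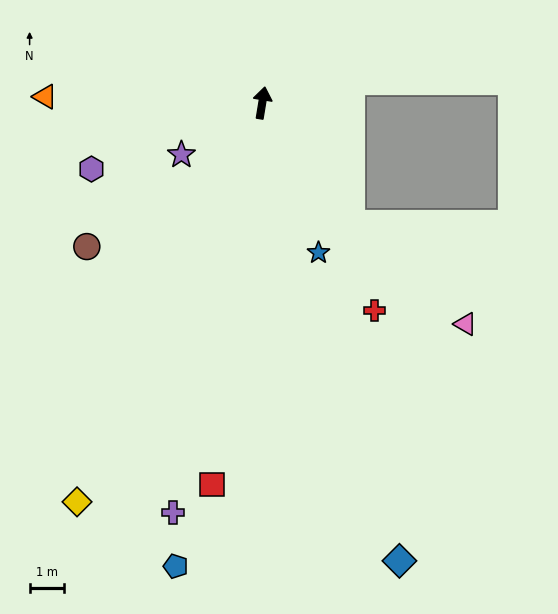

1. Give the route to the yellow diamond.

turn left 164°, forward 12.9 m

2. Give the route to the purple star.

turn left 132°, forward 2.8 m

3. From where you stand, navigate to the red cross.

turn right 142°, forward 6.9 m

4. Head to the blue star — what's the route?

turn right 150°, forward 4.7 m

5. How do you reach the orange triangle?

turn left 98°, forward 6.4 m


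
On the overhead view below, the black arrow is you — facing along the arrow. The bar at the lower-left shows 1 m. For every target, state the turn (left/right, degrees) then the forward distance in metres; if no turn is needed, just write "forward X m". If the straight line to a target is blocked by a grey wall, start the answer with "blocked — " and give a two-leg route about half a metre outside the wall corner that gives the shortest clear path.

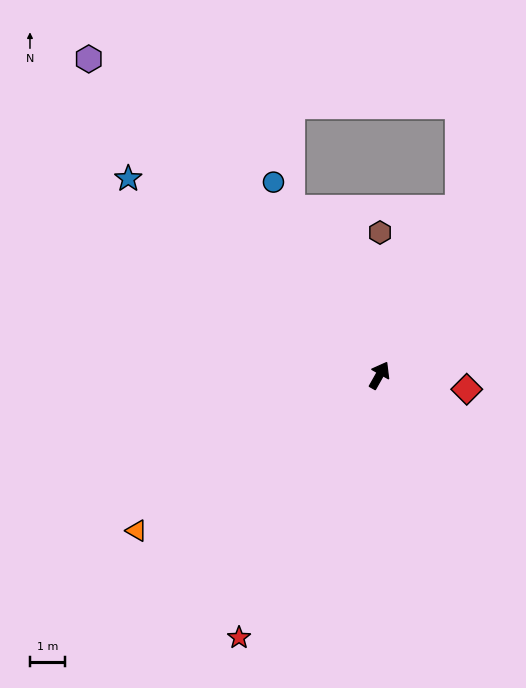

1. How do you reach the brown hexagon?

turn left 29°, forward 4.1 m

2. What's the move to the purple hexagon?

turn left 72°, forward 12.3 m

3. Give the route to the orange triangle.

turn left 152°, forward 8.2 m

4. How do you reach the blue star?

turn left 81°, forward 9.1 m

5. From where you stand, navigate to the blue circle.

turn left 58°, forward 6.3 m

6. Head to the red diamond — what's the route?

turn right 70°, forward 2.5 m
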